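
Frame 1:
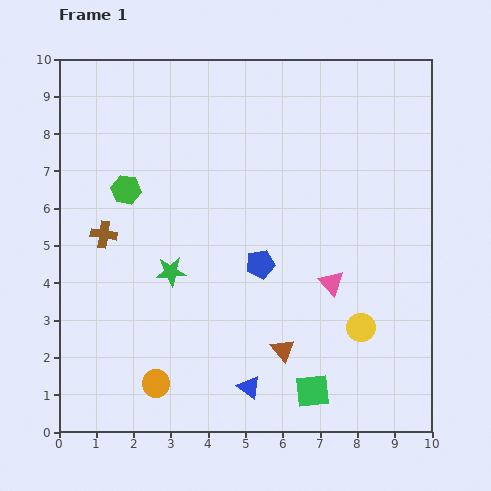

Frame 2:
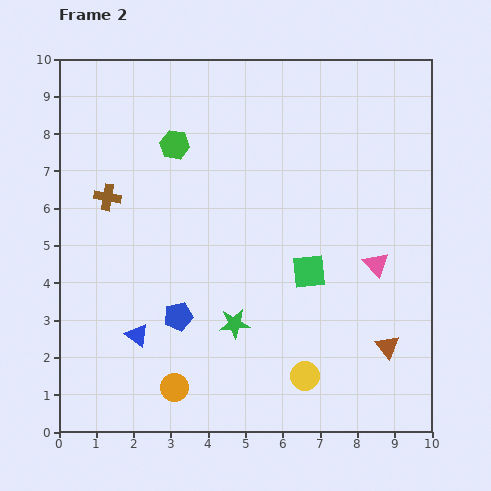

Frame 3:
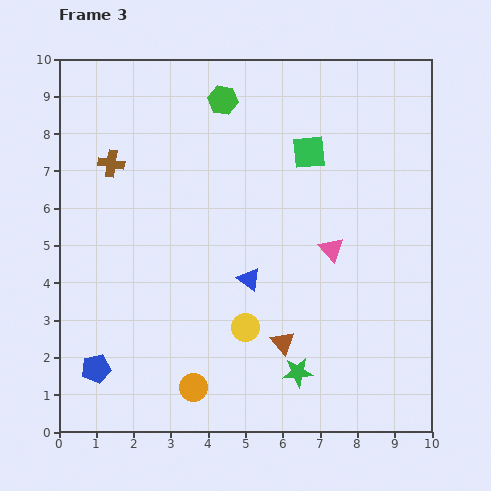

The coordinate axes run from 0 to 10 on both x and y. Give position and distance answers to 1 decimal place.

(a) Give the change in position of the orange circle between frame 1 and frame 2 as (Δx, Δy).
(0.5, -0.1)

The orange circle was at (2.6, 1.3) in frame 1 and (3.1, 1.2) in frame 2.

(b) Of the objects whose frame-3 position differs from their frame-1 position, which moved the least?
the brown triangle

(moved 0.2)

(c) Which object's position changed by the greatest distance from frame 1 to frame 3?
the green square

(moved 6.4; next 5.2)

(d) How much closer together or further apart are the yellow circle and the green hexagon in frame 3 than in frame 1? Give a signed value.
-1.2

Distance in frame 1: 7.3. Distance in frame 3: 6.1.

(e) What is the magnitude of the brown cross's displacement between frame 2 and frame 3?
0.9

The brown cross moved from (1.3, 6.3) to (1.4, 7.2), a distance of √(0.1² + 0.9²) ≈ 0.9.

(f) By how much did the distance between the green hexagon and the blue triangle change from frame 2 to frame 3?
-0.3

Distance in frame 2: 5.2. Distance in frame 3: 4.9.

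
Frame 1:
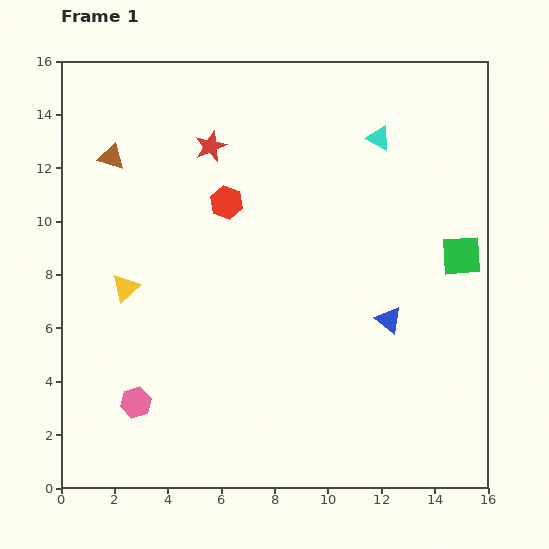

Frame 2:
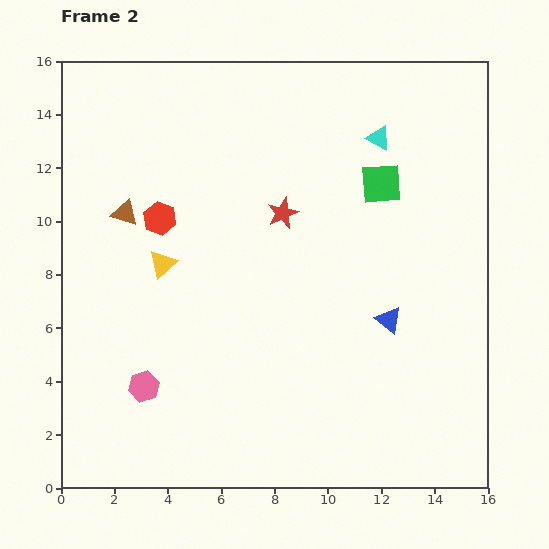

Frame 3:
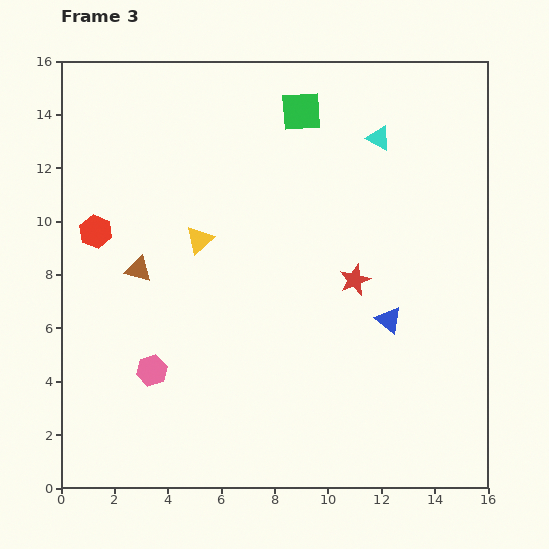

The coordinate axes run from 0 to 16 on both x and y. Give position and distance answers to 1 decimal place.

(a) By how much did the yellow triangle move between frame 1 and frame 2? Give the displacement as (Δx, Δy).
(1.4, 0.9)

The yellow triangle was at (2.4, 7.5) in frame 1 and (3.8, 8.4) in frame 2.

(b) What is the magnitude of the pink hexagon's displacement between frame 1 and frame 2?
0.7

The pink hexagon moved from (2.8, 3.2) to (3.1, 3.8), a distance of √(0.3² + 0.6²) ≈ 0.7.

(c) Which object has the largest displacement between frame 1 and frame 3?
the green square

(moved 8.1; next 7.4)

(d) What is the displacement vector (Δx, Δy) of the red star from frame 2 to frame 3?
(2.7, -2.5)

The red star was at (8.3, 10.3) in frame 2 and (11.0, 7.8) in frame 3.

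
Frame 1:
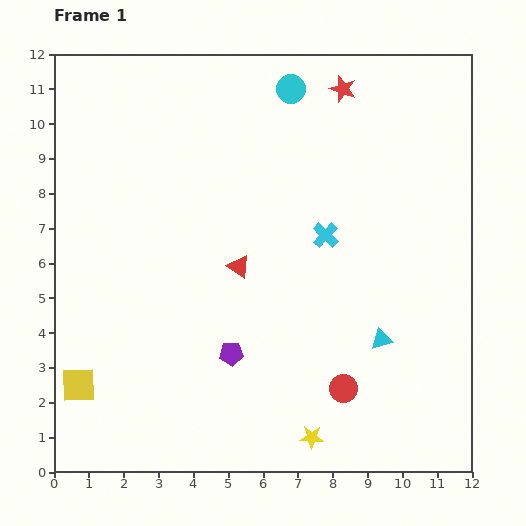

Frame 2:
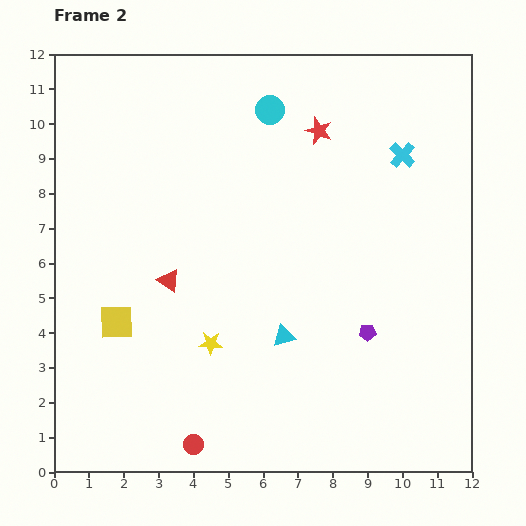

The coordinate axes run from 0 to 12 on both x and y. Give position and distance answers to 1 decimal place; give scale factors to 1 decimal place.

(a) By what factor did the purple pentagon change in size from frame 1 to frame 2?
0.7×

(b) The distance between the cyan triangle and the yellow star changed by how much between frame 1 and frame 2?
-1.3

Distance in frame 1: 3.4. Distance in frame 2: 2.1.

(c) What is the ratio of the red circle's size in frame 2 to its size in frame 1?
0.7×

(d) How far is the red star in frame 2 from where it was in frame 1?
1.4

The red star moved from (8.3, 11.0) to (7.6, 9.8), a distance of √(0.7² + 1.2²) ≈ 1.4.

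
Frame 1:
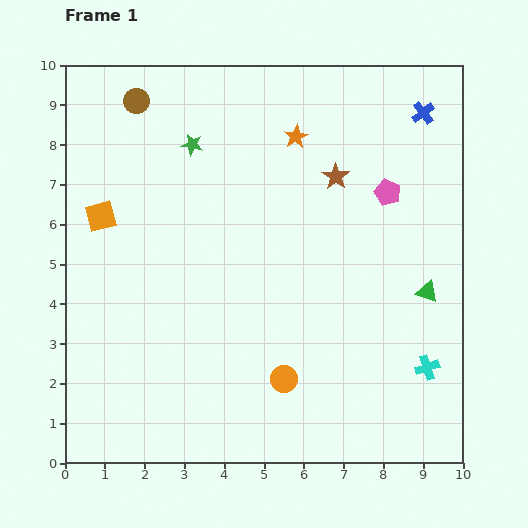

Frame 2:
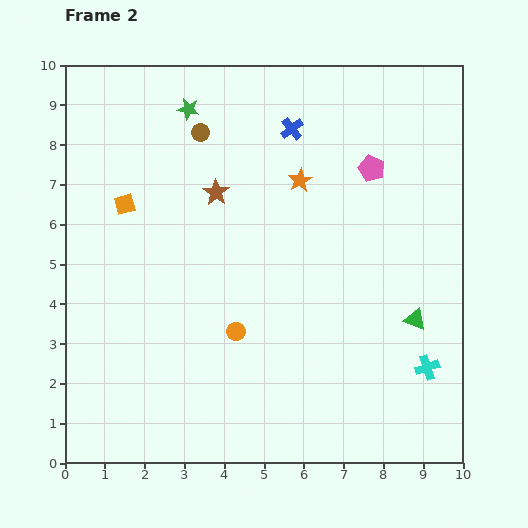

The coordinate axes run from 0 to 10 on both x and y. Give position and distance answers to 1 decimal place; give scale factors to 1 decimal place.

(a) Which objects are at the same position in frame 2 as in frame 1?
the cyan cross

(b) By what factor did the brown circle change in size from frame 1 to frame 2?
0.7×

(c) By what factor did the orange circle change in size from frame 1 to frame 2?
0.7×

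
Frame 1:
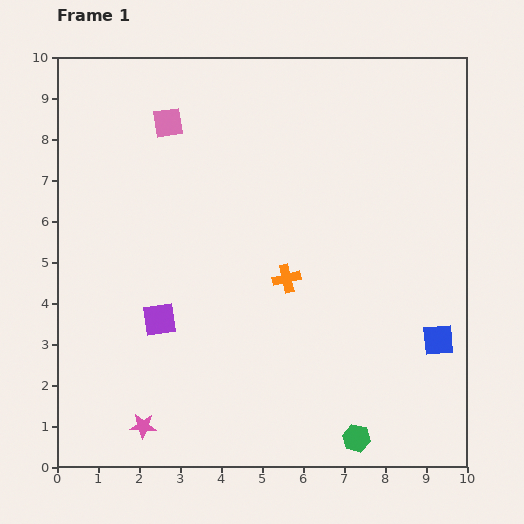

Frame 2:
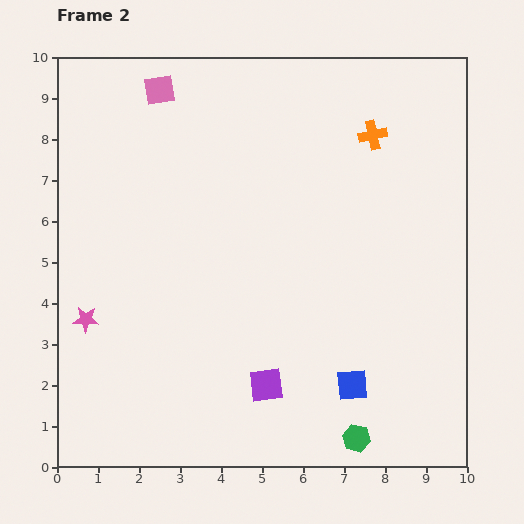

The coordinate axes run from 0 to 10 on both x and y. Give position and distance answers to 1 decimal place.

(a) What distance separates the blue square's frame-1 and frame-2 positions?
2.4

The blue square moved from (9.3, 3.1) to (7.2, 2.0), a distance of √(2.1² + 1.1²) ≈ 2.4.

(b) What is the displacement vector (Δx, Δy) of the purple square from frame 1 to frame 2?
(2.6, -1.6)

The purple square was at (2.5, 3.6) in frame 1 and (5.1, 2.0) in frame 2.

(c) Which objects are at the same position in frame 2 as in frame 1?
the green hexagon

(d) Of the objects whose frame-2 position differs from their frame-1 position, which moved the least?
the pink square

(moved 0.8)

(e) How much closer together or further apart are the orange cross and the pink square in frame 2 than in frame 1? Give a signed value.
+0.5

Distance in frame 1: 4.8. Distance in frame 2: 5.3.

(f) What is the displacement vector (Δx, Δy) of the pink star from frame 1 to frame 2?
(-1.4, 2.6)

The pink star was at (2.1, 1.0) in frame 1 and (0.7, 3.6) in frame 2.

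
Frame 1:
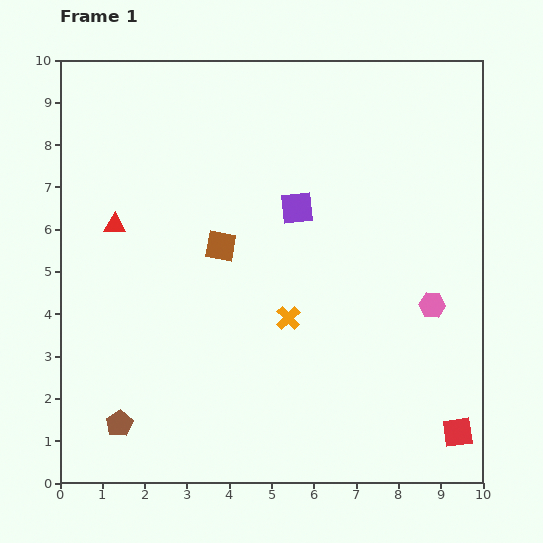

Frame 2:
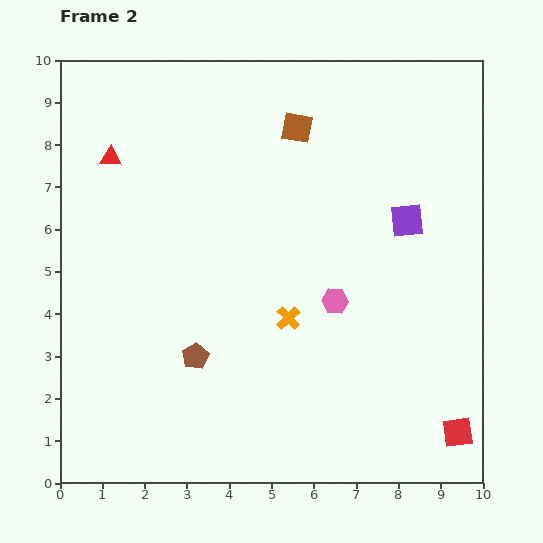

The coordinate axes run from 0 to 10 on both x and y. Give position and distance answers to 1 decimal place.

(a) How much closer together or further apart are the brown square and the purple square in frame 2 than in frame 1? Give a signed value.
+1.4

Distance in frame 1: 2.0. Distance in frame 2: 3.4.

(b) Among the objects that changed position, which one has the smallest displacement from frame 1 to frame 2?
the red triangle

(moved 1.6)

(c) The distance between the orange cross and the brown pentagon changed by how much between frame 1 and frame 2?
-2.3

Distance in frame 1: 4.7. Distance in frame 2: 2.4.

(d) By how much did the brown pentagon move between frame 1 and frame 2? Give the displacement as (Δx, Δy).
(1.8, 1.6)

The brown pentagon was at (1.4, 1.4) in frame 1 and (3.2, 3.0) in frame 2.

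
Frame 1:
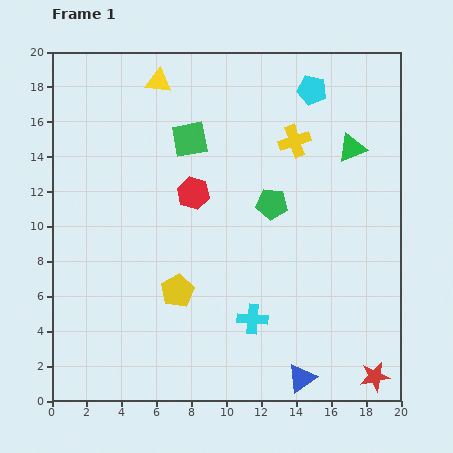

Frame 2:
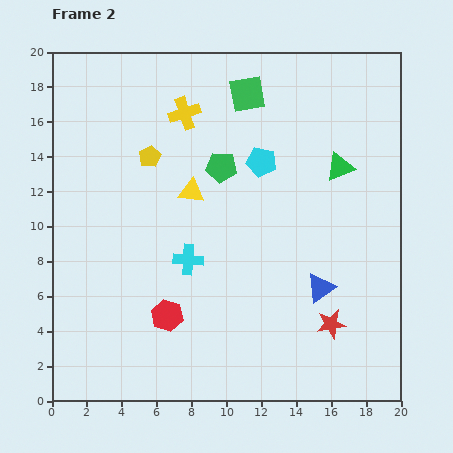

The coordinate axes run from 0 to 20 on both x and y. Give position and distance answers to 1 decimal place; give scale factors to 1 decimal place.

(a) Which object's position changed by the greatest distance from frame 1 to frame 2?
the yellow pentagon

(moved 7.9; next 7.2)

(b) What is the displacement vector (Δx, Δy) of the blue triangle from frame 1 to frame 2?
(1.1, 5.2)

The blue triangle was at (14.3, 1.3) in frame 1 and (15.4, 6.5) in frame 2.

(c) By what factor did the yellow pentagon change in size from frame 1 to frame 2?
0.7×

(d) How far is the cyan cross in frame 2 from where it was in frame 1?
5.0

The cyan cross moved from (11.5, 4.7) to (7.8, 8.1), a distance of √(3.7² + 3.4²) ≈ 5.0.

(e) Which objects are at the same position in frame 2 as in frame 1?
none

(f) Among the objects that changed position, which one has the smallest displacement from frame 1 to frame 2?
the green triangle

(moved 1.3)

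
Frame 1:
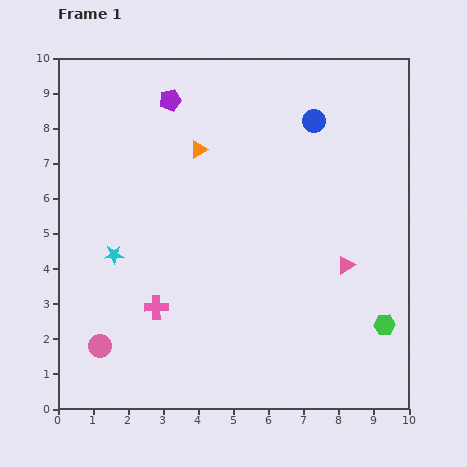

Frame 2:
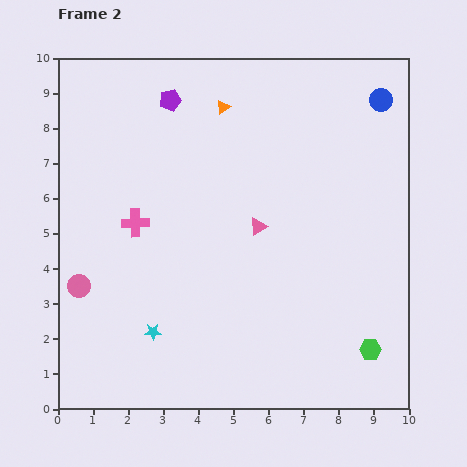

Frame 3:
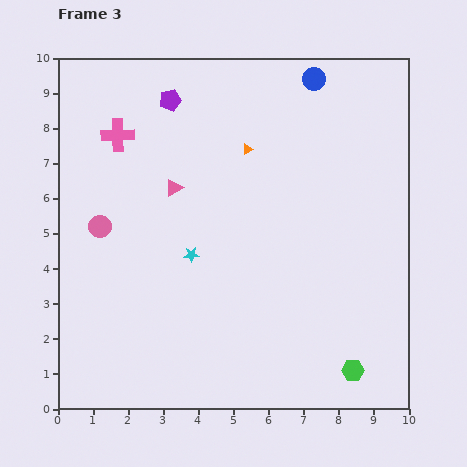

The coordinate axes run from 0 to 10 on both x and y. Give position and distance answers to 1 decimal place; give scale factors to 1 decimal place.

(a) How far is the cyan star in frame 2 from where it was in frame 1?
2.5

The cyan star moved from (1.6, 4.4) to (2.7, 2.2), a distance of √(1.1² + 2.2²) ≈ 2.5.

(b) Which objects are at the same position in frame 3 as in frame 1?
the purple pentagon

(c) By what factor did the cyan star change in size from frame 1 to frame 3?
0.8×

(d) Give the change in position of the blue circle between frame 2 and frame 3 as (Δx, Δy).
(-1.9, 0.6)

The blue circle was at (9.2, 8.8) in frame 2 and (7.3, 9.4) in frame 3.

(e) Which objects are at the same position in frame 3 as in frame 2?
the purple pentagon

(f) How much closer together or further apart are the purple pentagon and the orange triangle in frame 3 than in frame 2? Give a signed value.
+1.1

Distance in frame 2: 1.5. Distance in frame 3: 2.6.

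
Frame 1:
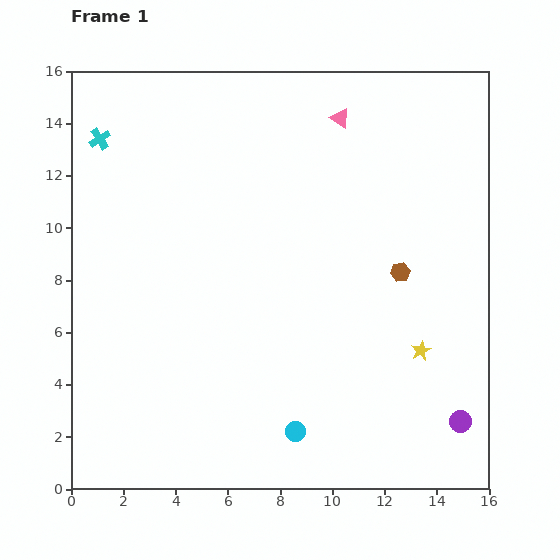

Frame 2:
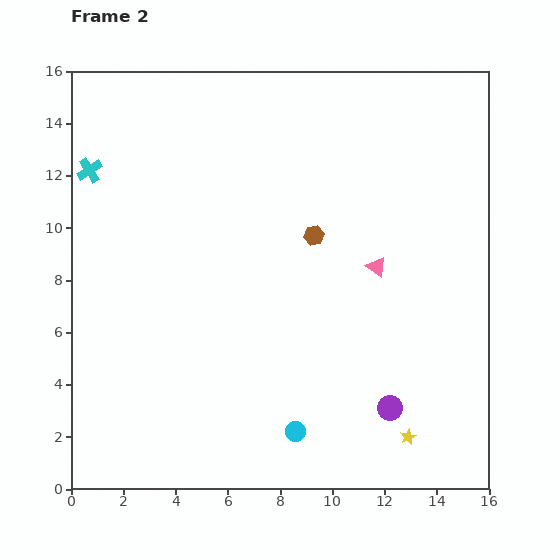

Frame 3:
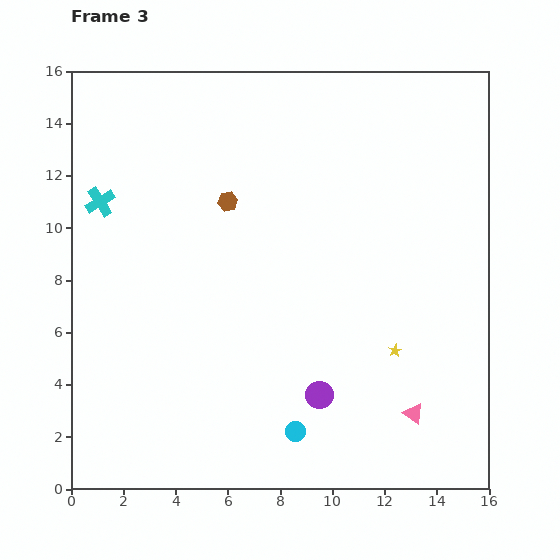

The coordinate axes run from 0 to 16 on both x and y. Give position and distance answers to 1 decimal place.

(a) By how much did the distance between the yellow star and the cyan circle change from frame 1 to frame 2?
-1.4

Distance in frame 1: 5.7. Distance in frame 2: 4.3.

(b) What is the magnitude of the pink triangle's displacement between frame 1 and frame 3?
11.6

The pink triangle moved from (10.3, 14.2) to (13.1, 2.9), a distance of √(2.8² + 11.3²) ≈ 11.6.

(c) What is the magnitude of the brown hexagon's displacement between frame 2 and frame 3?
3.5

The brown hexagon moved from (9.3, 9.7) to (6.0, 11.0), a distance of √(3.3² + 1.3²) ≈ 3.5.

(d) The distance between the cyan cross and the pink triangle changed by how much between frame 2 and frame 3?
+2.9

Distance in frame 2: 11.6. Distance in frame 3: 14.5.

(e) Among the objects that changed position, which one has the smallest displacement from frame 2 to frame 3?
the cyan cross

(moved 1.3)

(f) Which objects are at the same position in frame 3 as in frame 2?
the cyan circle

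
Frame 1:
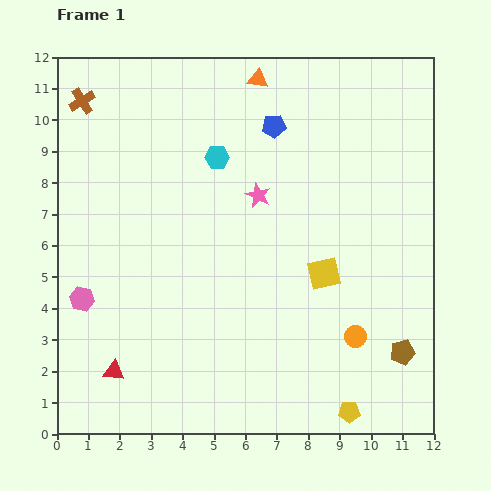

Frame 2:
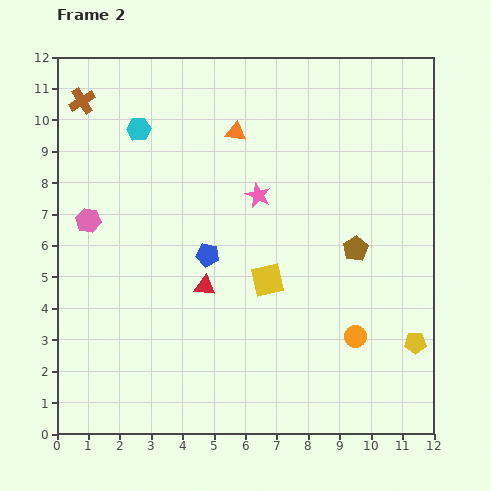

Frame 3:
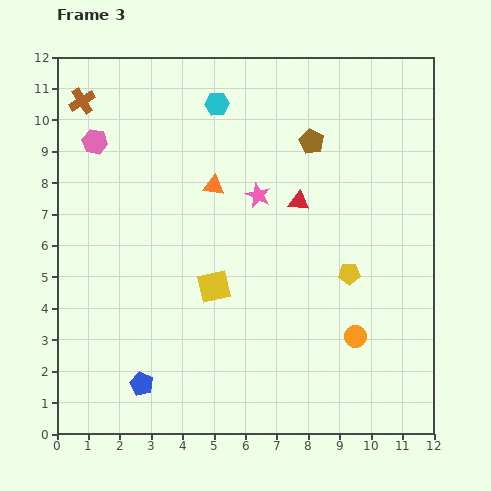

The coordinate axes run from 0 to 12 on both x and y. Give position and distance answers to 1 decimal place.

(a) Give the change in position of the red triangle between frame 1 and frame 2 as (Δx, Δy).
(2.9, 2.7)

The red triangle was at (1.8, 2.0) in frame 1 and (4.7, 4.7) in frame 2.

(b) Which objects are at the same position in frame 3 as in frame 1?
the brown cross, the orange circle, the pink star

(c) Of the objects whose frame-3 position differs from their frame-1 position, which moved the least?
the cyan hexagon

(moved 1.7)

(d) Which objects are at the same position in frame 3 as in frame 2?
the brown cross, the orange circle, the pink star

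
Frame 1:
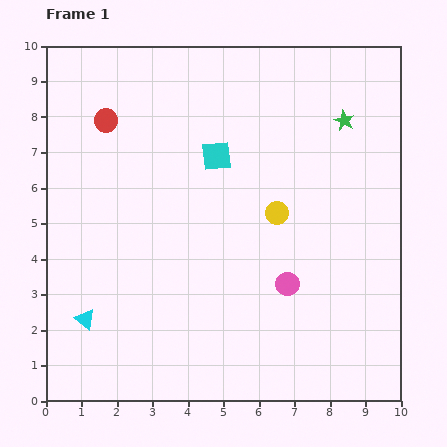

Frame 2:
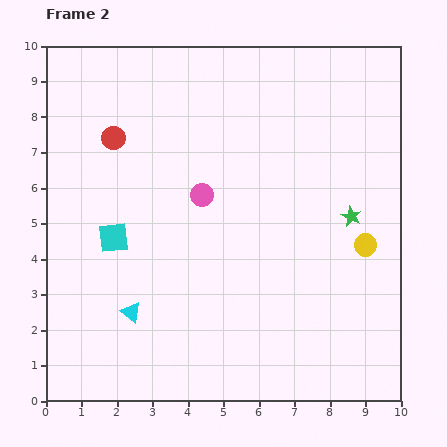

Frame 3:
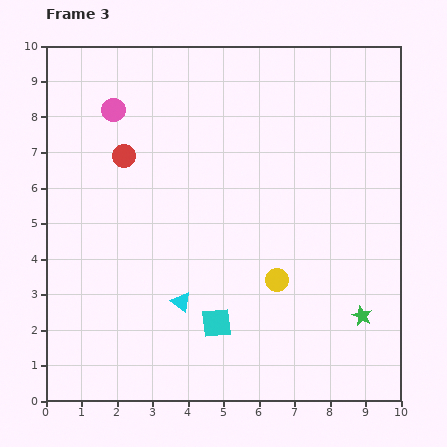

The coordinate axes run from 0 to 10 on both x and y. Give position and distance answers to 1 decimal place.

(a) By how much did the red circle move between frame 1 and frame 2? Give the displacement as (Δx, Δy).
(0.2, -0.5)

The red circle was at (1.7, 7.9) in frame 1 and (1.9, 7.4) in frame 2.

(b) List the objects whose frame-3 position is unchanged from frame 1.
none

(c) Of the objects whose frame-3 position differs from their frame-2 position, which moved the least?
the red circle

(moved 0.6)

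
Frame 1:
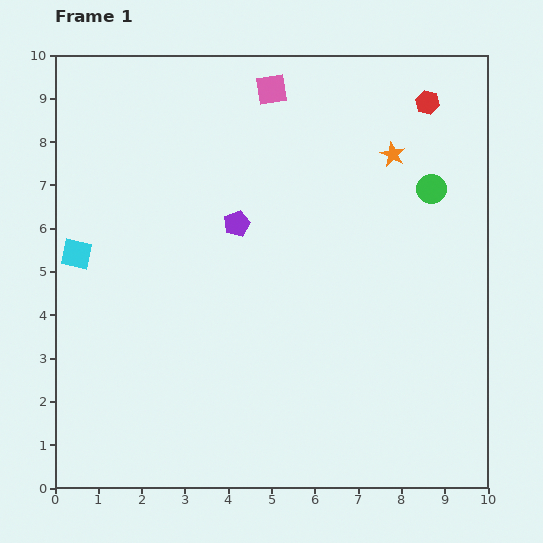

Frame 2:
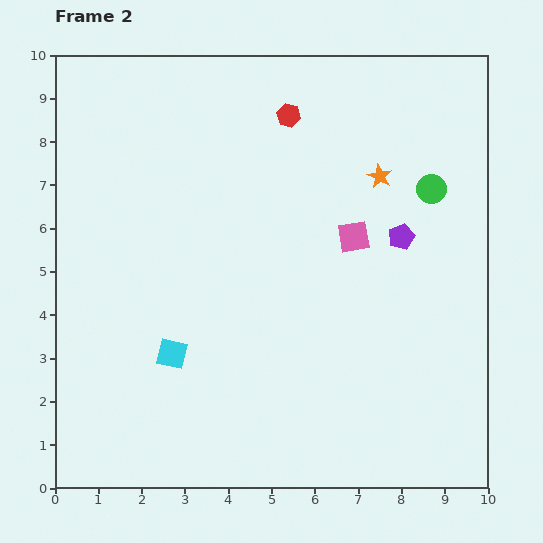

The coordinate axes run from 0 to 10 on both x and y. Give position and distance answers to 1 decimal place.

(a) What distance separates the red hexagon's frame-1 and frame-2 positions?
3.2

The red hexagon moved from (8.6, 8.9) to (5.4, 8.6), a distance of √(3.2² + 0.3²) ≈ 3.2.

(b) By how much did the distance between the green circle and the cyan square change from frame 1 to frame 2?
-1.2

Distance in frame 1: 8.3. Distance in frame 2: 7.1.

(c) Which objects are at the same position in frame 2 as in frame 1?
the green circle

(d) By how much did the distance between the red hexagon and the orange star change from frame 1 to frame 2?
+1.1

Distance in frame 1: 1.4. Distance in frame 2: 2.5.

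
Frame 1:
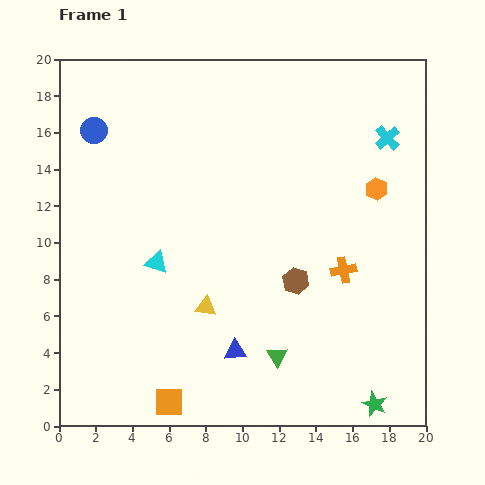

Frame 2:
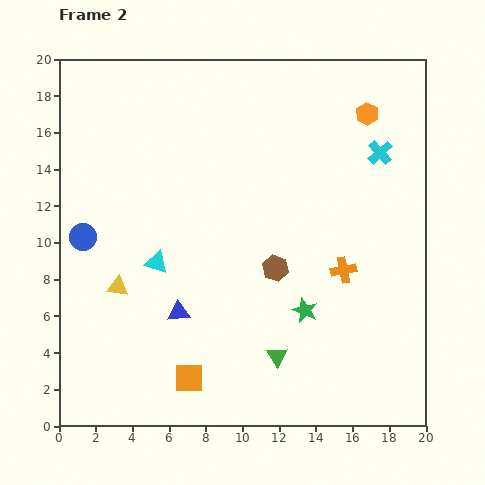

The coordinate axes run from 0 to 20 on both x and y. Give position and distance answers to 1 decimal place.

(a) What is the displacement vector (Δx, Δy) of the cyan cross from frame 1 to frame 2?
(-0.4, -0.8)

The cyan cross was at (17.9, 15.7) in frame 1 and (17.5, 14.9) in frame 2.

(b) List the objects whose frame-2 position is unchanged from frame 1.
the orange cross, the green triangle, the cyan triangle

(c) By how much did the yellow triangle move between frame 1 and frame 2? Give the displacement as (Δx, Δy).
(-4.8, 1.1)

The yellow triangle was at (8.0, 6.5) in frame 1 and (3.2, 7.6) in frame 2.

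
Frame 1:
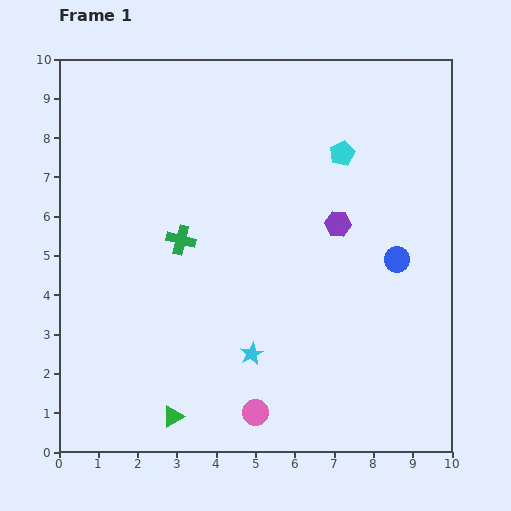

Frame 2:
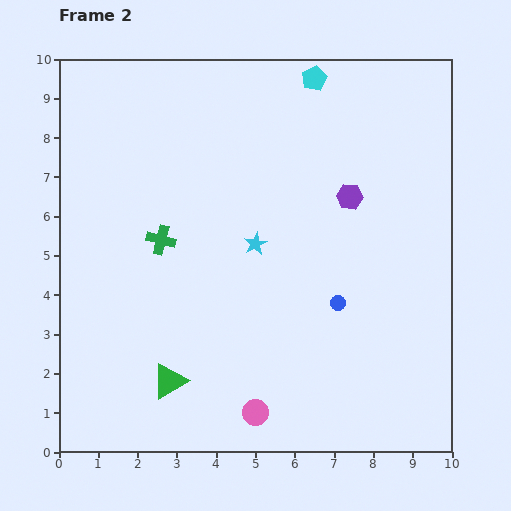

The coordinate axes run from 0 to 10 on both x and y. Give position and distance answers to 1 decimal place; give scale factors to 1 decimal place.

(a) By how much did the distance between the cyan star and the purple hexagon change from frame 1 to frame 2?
-1.3

Distance in frame 1: 4.0. Distance in frame 2: 2.7.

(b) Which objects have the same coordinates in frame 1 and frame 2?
the pink circle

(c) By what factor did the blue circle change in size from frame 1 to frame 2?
0.6×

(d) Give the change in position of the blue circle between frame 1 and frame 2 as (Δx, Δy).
(-1.5, -1.1)

The blue circle was at (8.6, 4.9) in frame 1 and (7.1, 3.8) in frame 2.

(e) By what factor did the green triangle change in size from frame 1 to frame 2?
1.7×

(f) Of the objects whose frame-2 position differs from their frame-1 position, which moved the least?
the green cross

(moved 0.5)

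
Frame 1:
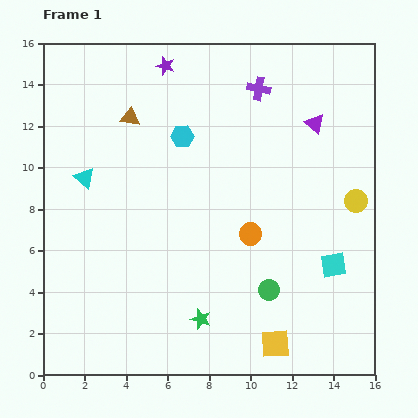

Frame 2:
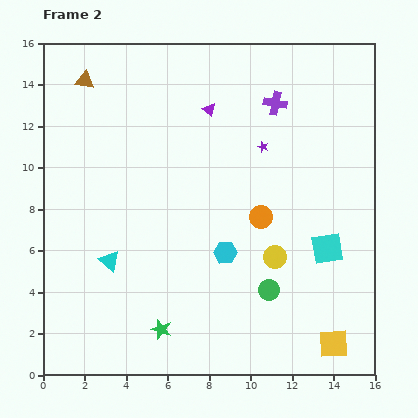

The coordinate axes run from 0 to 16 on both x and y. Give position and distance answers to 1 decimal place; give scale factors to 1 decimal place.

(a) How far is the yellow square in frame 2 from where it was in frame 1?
2.8

The yellow square moved from (11.2, 1.5) to (14.0, 1.5), a distance of √(2.8² + 0.0²) ≈ 2.8.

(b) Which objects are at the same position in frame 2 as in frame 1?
the green circle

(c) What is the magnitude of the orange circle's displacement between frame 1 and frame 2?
0.9

The orange circle moved from (10.0, 6.8) to (10.5, 7.6), a distance of √(0.5² + 0.8²) ≈ 0.9.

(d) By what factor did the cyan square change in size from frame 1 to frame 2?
1.3×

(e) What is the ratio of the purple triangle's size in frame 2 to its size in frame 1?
0.7×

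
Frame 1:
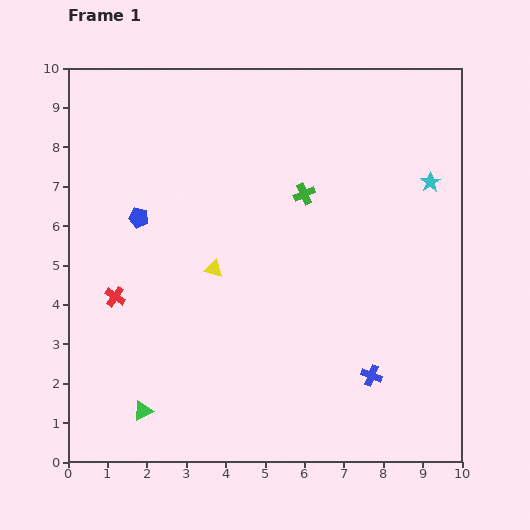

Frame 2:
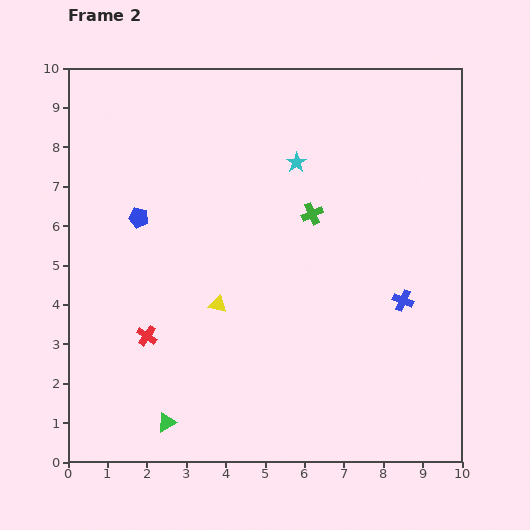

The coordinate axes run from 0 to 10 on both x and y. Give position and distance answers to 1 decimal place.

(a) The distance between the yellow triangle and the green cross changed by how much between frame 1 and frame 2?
+0.3

Distance in frame 1: 3.0. Distance in frame 2: 3.3.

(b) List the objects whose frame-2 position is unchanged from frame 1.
the blue pentagon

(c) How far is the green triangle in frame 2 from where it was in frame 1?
0.7

The green triangle moved from (1.9, 1.3) to (2.5, 1.0), a distance of √(0.6² + 0.3²) ≈ 0.7.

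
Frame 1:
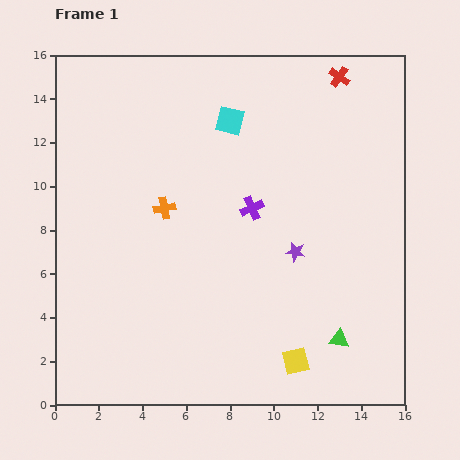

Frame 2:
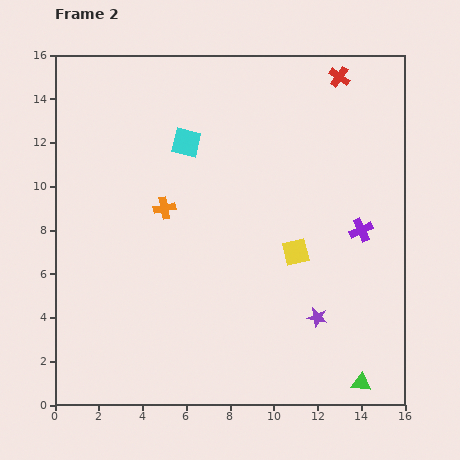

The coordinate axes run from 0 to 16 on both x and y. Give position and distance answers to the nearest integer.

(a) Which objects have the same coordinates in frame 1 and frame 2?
the red cross, the orange cross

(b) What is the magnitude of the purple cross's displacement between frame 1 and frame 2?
5

The purple cross moved from (9, 9) to (14, 8), a distance of √(5² + 1²) ≈ 5.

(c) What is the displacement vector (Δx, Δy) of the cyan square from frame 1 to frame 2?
(-2, -1)

The cyan square was at (8, 13) in frame 1 and (6, 12) in frame 2.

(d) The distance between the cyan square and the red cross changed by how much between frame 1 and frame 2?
+3

Distance in frame 1: 5. Distance in frame 2: 8.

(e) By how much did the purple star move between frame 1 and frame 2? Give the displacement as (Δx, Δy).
(1, -3)

The purple star was at (11, 7) in frame 1 and (12, 4) in frame 2.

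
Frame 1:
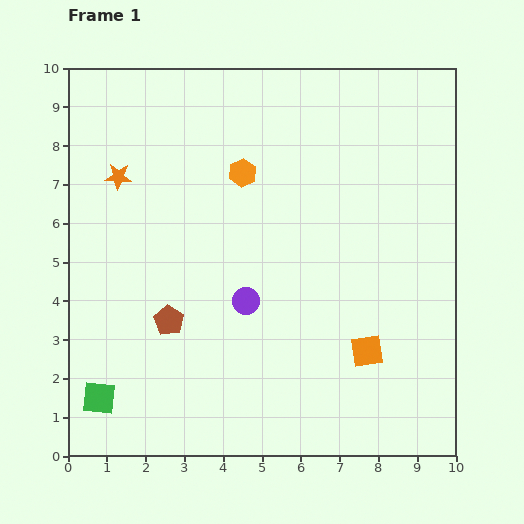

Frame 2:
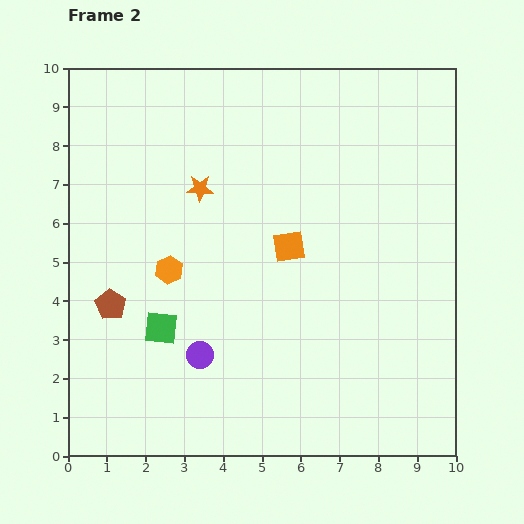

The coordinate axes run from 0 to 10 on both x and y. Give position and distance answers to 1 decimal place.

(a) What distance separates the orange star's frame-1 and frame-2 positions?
2.1

The orange star moved from (1.3, 7.2) to (3.4, 6.9), a distance of √(2.1² + 0.3²) ≈ 2.1.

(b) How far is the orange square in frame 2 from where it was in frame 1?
3.4

The orange square moved from (7.7, 2.7) to (5.7, 5.4), a distance of √(2.0² + 2.7²) ≈ 3.4.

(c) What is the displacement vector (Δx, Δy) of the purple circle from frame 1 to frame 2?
(-1.2, -1.4)

The purple circle was at (4.6, 4.0) in frame 1 and (3.4, 2.6) in frame 2.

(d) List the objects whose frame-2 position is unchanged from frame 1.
none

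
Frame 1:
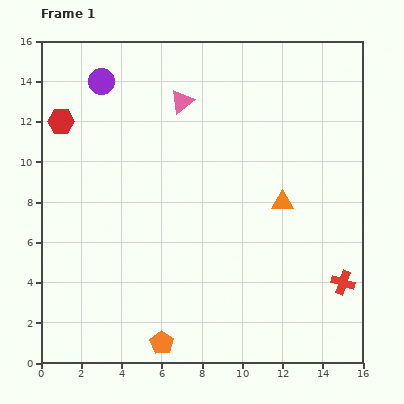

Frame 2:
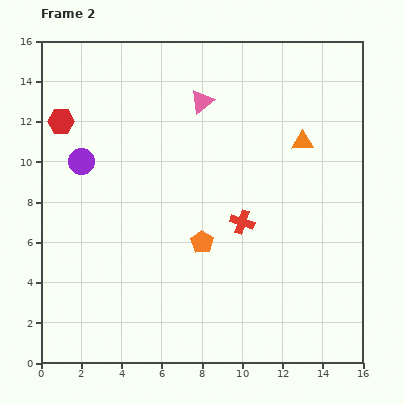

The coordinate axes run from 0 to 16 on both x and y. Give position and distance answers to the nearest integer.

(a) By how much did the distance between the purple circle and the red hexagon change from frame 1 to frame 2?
-1

Distance in frame 1: 3. Distance in frame 2: 2.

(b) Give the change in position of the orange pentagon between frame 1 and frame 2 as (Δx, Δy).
(2, 5)

The orange pentagon was at (6, 1) in frame 1 and (8, 6) in frame 2.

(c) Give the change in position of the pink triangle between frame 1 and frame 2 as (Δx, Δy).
(1, 0)

The pink triangle was at (7, 13) in frame 1 and (8, 13) in frame 2.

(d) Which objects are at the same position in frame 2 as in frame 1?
the red hexagon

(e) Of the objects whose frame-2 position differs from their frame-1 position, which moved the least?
the pink triangle

(moved 1)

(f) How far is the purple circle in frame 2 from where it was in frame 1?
4

The purple circle moved from (3, 14) to (2, 10), a distance of √(1² + 4²) ≈ 4.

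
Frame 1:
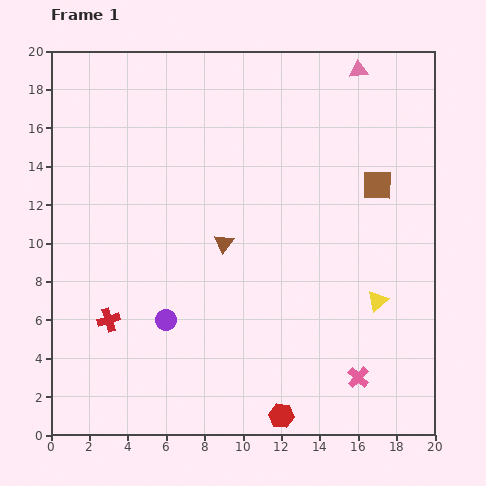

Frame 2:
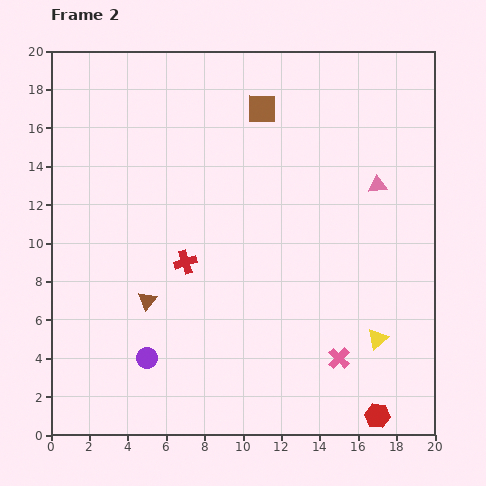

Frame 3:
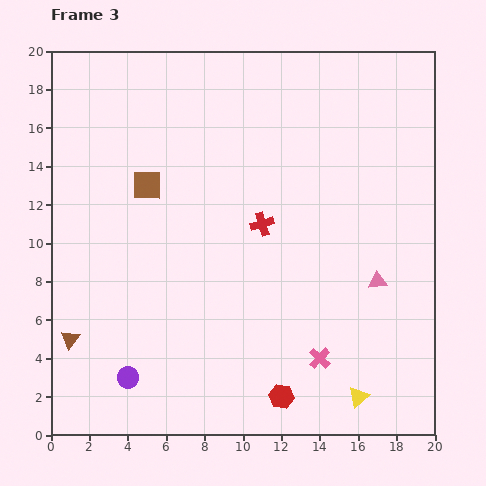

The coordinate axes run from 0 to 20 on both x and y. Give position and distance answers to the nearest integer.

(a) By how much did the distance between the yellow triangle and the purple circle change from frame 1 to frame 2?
+1

Distance in frame 1: 11. Distance in frame 2: 12.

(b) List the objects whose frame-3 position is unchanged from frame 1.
none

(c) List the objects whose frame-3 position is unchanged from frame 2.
none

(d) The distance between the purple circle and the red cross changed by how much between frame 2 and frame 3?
+6

Distance in frame 2: 5. Distance in frame 3: 11.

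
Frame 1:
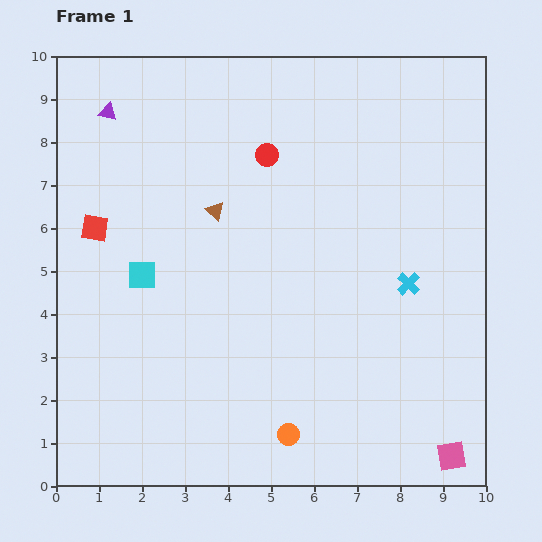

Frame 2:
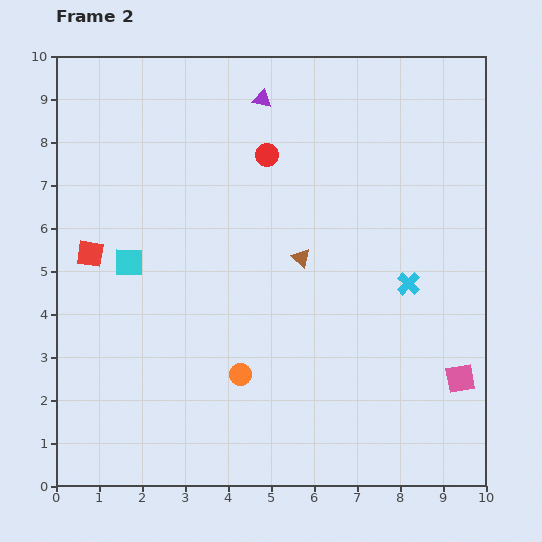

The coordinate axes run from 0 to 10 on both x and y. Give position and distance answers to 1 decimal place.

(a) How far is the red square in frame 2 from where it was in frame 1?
0.6

The red square moved from (0.9, 6.0) to (0.8, 5.4), a distance of √(0.1² + 0.6²) ≈ 0.6.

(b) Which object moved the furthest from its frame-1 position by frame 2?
the purple triangle

(moved 3.6; next 2.3)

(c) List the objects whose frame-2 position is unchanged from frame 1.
the red circle, the cyan cross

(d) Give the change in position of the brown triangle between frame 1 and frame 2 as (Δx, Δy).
(2.0, -1.1)

The brown triangle was at (3.7, 6.4) in frame 1 and (5.7, 5.3) in frame 2.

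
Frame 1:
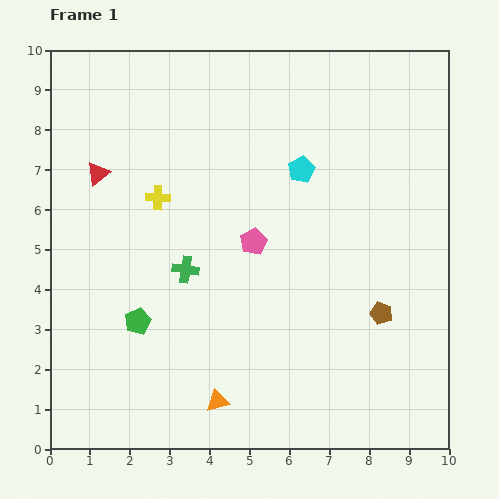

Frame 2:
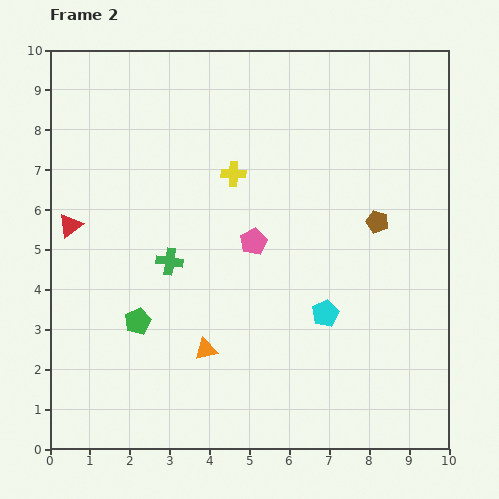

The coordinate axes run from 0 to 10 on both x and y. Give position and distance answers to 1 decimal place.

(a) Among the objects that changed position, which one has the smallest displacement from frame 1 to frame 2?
the green cross

(moved 0.4)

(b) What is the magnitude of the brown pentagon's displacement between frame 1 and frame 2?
2.3

The brown pentagon moved from (8.3, 3.4) to (8.2, 5.7), a distance of √(0.1² + 2.3²) ≈ 2.3.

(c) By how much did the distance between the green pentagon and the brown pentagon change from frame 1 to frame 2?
+0.4

Distance in frame 1: 6.1. Distance in frame 2: 6.5.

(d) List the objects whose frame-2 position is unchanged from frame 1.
the pink pentagon, the green pentagon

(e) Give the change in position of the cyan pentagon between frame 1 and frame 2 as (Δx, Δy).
(0.6, -3.6)

The cyan pentagon was at (6.3, 7.0) in frame 1 and (6.9, 3.4) in frame 2.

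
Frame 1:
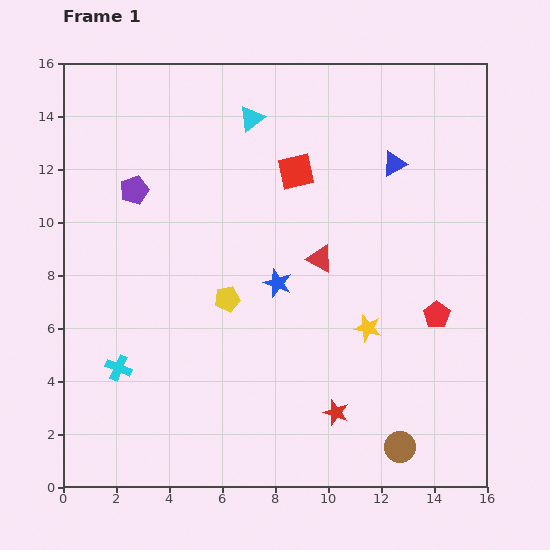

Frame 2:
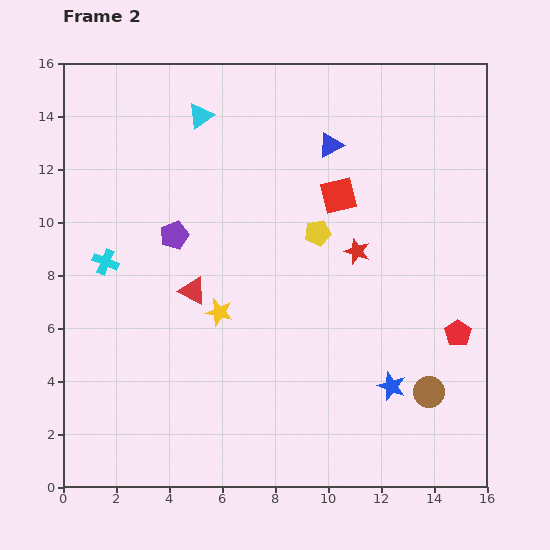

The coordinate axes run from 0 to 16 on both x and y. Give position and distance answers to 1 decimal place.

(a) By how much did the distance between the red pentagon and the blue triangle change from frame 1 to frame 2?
+2.7

Distance in frame 1: 5.9. Distance in frame 2: 8.6.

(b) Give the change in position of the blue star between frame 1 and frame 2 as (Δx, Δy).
(4.3, -3.9)

The blue star was at (8.1, 7.7) in frame 1 and (12.4, 3.8) in frame 2.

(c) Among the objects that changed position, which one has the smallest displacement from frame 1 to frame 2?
the red pentagon

(moved 1.1)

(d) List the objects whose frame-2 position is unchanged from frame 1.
none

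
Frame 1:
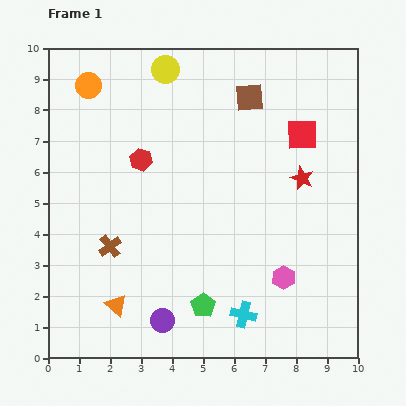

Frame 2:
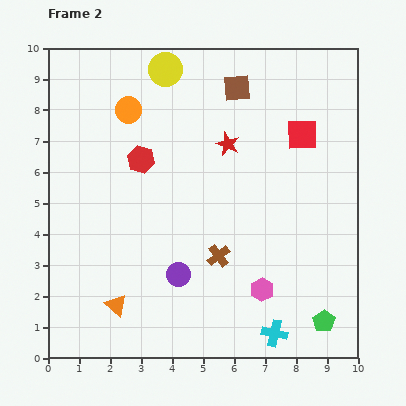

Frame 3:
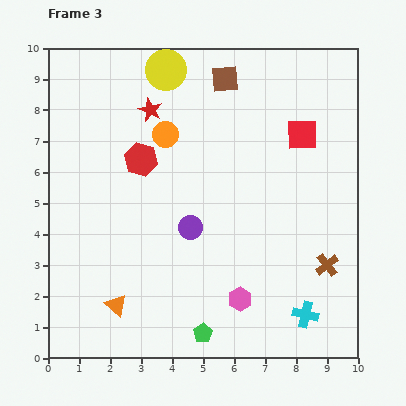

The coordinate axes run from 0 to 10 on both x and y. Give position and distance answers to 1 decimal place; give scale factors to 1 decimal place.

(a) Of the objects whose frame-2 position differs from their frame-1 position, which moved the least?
the brown square

(moved 0.5)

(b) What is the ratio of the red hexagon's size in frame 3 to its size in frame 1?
1.5×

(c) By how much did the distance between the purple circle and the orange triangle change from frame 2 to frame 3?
+1.3

Distance in frame 2: 2.2. Distance in frame 3: 3.5.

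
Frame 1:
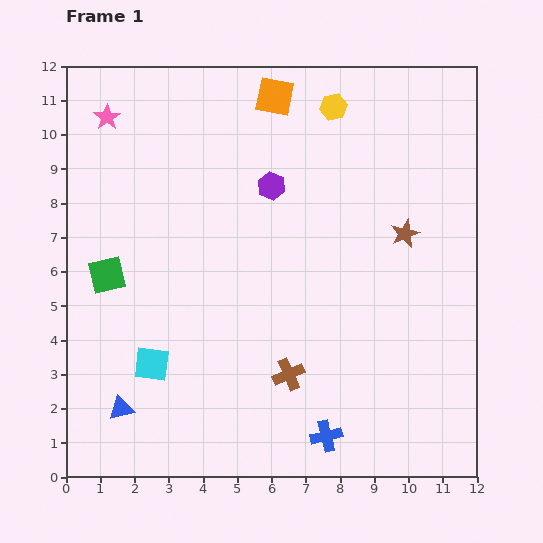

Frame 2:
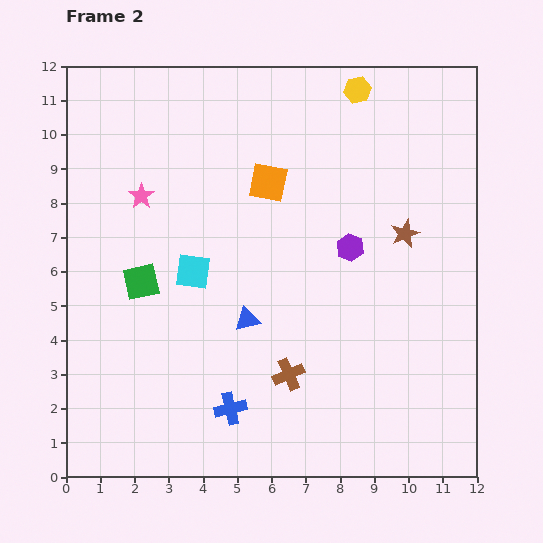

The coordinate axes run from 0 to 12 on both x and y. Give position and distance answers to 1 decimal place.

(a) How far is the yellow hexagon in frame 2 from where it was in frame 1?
0.9

The yellow hexagon moved from (7.8, 10.8) to (8.5, 11.3), a distance of √(0.7² + 0.5²) ≈ 0.9.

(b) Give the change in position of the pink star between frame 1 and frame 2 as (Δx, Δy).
(1.0, -2.3)

The pink star was at (1.2, 10.5) in frame 1 and (2.2, 8.2) in frame 2.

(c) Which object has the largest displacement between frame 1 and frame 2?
the blue triangle

(moved 4.5; next 3.0)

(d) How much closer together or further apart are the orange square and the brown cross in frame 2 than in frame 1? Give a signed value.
-2.5

Distance in frame 1: 8.1. Distance in frame 2: 5.6.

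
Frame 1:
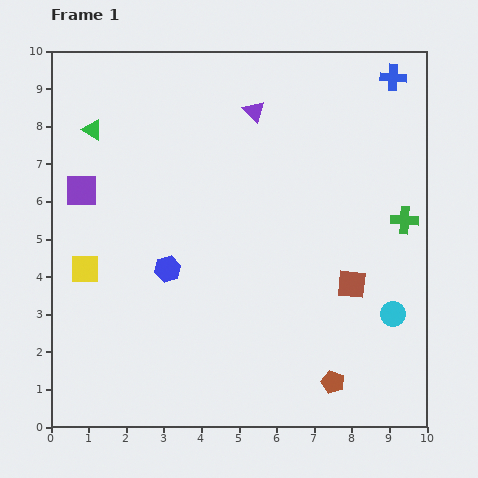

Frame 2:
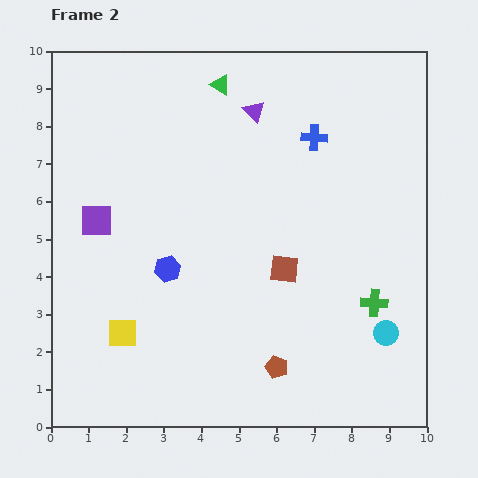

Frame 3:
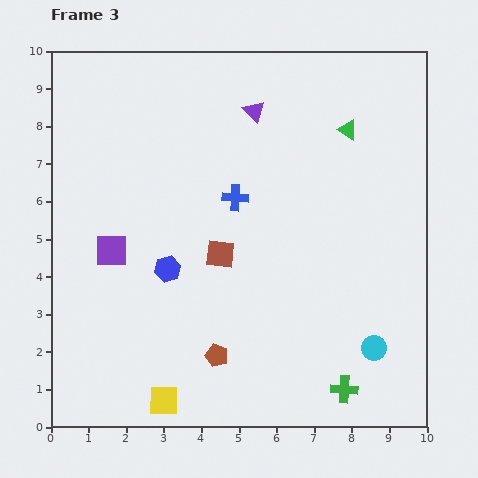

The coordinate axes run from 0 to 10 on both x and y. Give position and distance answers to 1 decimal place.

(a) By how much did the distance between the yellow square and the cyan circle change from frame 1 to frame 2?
-1.3

Distance in frame 1: 8.3. Distance in frame 2: 7.0.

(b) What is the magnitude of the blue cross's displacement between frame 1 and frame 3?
5.3

The blue cross moved from (9.1, 9.3) to (4.9, 6.1), a distance of √(4.2² + 3.2²) ≈ 5.3.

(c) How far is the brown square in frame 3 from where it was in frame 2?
1.7

The brown square moved from (6.2, 4.2) to (4.5, 4.6), a distance of √(1.7² + 0.4²) ≈ 1.7.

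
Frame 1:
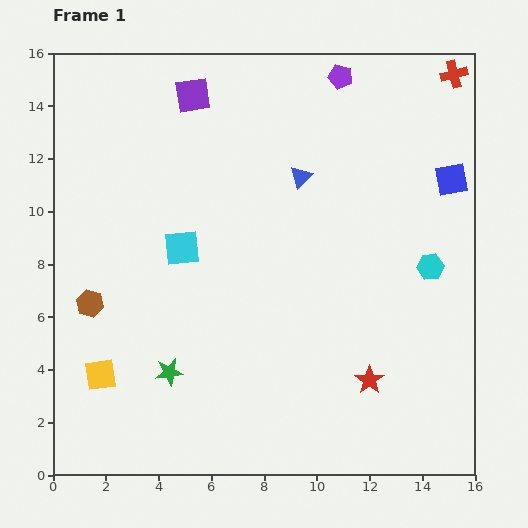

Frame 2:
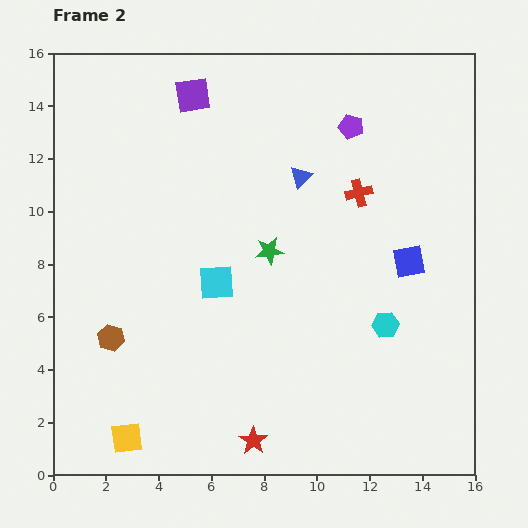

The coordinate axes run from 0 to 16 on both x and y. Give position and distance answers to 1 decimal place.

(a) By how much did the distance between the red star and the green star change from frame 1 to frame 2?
-0.4

Distance in frame 1: 7.6. Distance in frame 2: 7.2.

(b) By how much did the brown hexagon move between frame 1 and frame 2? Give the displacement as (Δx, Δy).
(0.8, -1.3)

The brown hexagon was at (1.4, 6.5) in frame 1 and (2.2, 5.2) in frame 2.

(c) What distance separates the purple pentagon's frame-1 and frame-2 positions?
1.9

The purple pentagon moved from (10.9, 15.1) to (11.3, 13.2), a distance of √(0.4² + 1.9²) ≈ 1.9.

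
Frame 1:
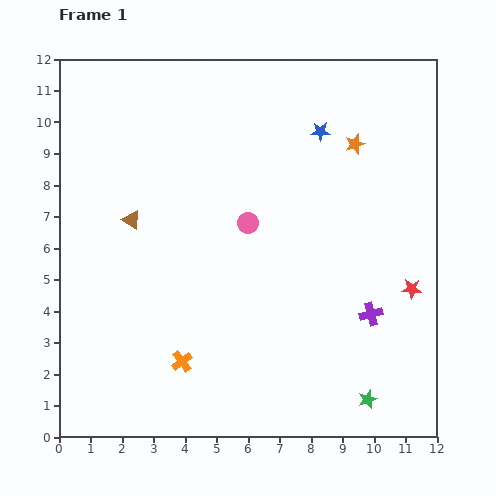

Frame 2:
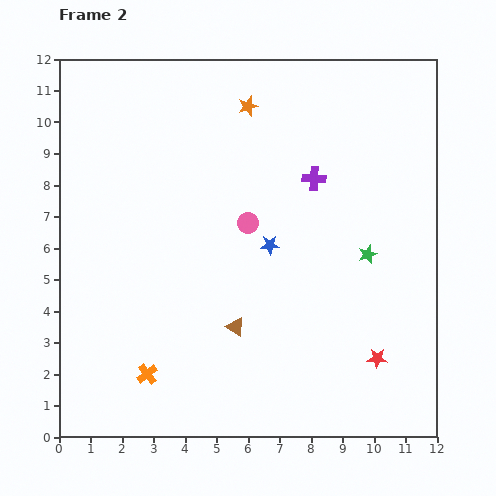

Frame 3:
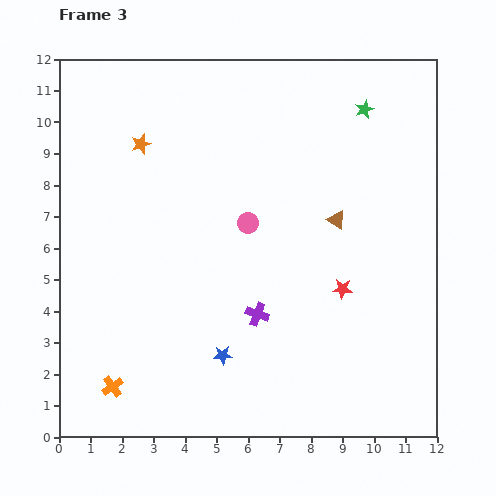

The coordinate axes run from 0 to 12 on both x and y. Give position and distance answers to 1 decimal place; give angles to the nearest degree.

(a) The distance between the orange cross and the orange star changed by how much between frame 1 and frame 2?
+0.3

Distance in frame 1: 8.8. Distance in frame 2: 9.1.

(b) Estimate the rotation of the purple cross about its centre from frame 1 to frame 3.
34° clockwise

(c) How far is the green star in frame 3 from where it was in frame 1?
9.2

The green star moved from (9.8, 1.2) to (9.7, 10.4), a distance of √(0.1² + 9.2²) ≈ 9.2.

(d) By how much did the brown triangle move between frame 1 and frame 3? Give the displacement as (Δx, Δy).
(6.5, 0.0)

The brown triangle was at (2.3, 6.9) in frame 1 and (8.8, 6.9) in frame 3.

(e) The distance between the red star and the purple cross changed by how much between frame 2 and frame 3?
-3.2

Distance in frame 2: 6.0. Distance in frame 3: 2.8.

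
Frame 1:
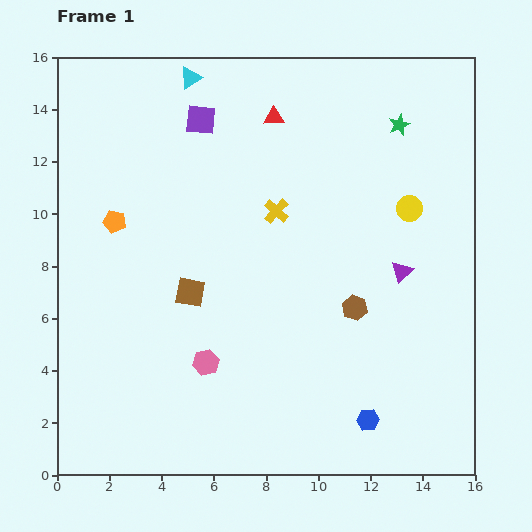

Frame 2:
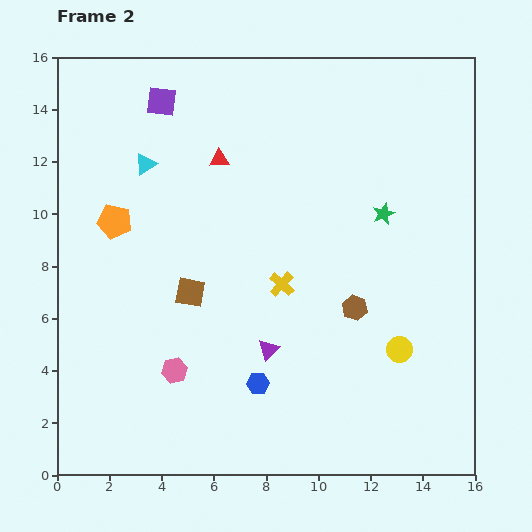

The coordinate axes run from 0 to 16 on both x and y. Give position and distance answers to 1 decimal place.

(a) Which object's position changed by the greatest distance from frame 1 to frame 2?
the purple triangle

(moved 5.9; next 5.4)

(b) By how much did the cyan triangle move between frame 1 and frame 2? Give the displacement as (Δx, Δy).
(-1.7, -3.3)

The cyan triangle was at (5.1, 15.2) in frame 1 and (3.4, 11.9) in frame 2.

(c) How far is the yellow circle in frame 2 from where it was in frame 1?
5.4

The yellow circle moved from (13.5, 10.2) to (13.1, 4.8), a distance of √(0.4² + 5.4²) ≈ 5.4.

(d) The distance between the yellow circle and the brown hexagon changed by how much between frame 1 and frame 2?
-2.0

Distance in frame 1: 4.3. Distance in frame 2: 2.3.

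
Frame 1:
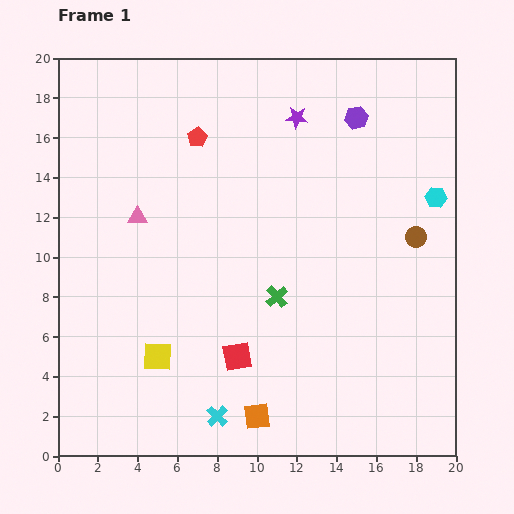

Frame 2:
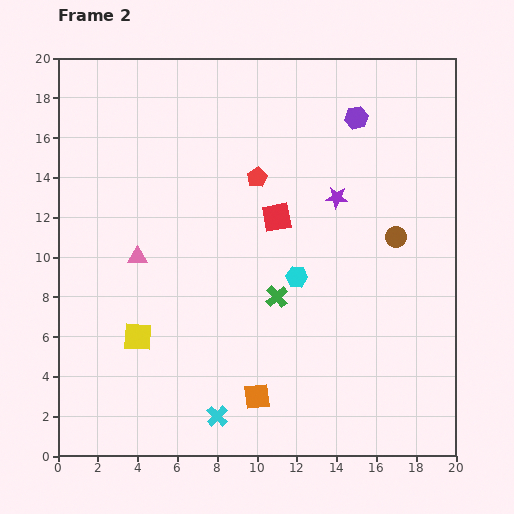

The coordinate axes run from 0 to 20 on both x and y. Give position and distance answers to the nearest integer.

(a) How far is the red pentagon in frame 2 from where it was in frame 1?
4

The red pentagon moved from (7, 16) to (10, 14), a distance of √(3² + 2²) ≈ 4.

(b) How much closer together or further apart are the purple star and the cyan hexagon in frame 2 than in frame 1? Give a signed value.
-4

Distance in frame 1: 8. Distance in frame 2: 4.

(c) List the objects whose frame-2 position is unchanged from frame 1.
the cyan cross, the purple hexagon, the green cross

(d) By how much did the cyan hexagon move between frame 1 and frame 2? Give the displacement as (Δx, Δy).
(-7, -4)

The cyan hexagon was at (19, 13) in frame 1 and (12, 9) in frame 2.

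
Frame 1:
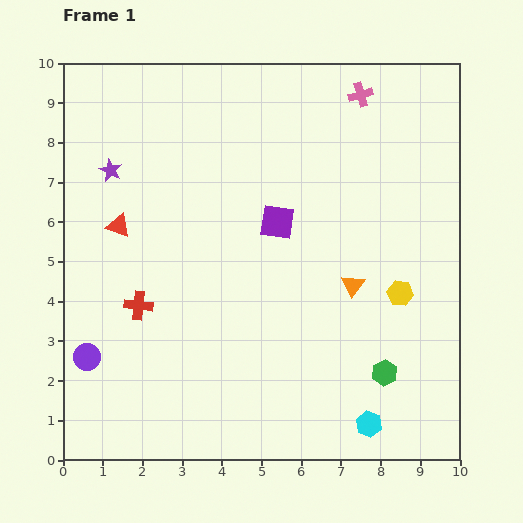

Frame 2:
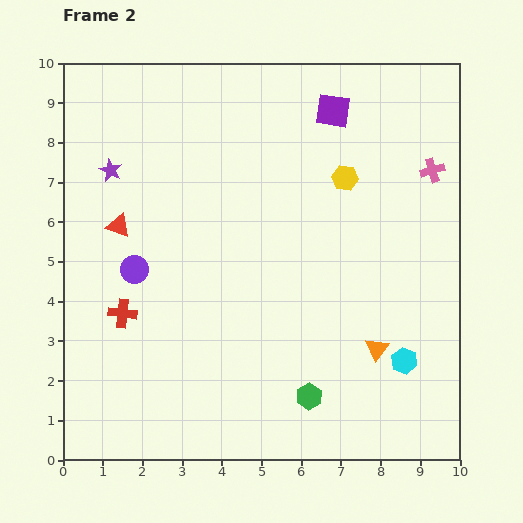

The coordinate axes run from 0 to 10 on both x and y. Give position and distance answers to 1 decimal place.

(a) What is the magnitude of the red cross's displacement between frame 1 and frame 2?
0.4

The red cross moved from (1.9, 3.9) to (1.5, 3.7), a distance of √(0.4² + 0.2²) ≈ 0.4.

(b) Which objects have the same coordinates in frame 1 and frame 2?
the purple star, the red triangle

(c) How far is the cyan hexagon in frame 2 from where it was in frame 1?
1.8

The cyan hexagon moved from (7.7, 0.9) to (8.6, 2.5), a distance of √(0.9² + 1.6²) ≈ 1.8.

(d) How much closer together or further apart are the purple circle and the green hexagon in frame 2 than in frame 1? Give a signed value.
-2.1

Distance in frame 1: 7.5. Distance in frame 2: 5.4.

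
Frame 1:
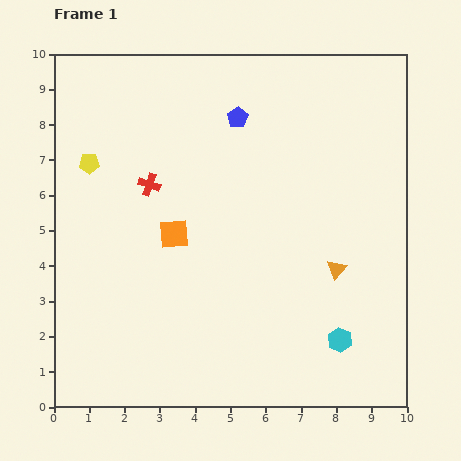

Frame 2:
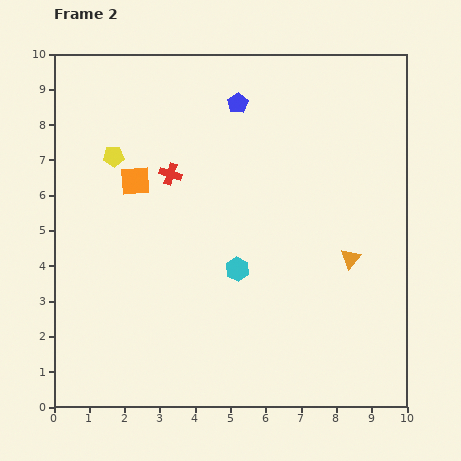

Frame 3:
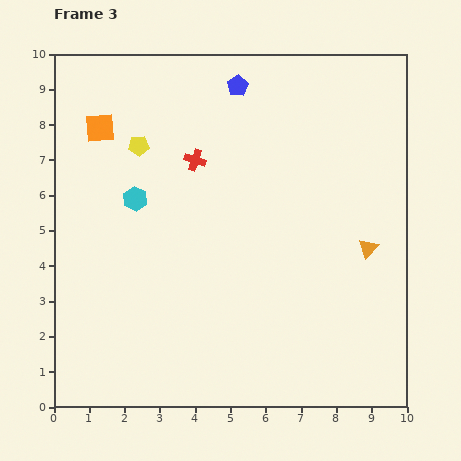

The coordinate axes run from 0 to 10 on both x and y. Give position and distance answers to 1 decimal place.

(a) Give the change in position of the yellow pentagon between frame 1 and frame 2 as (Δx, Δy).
(0.7, 0.2)

The yellow pentagon was at (1.0, 6.9) in frame 1 and (1.7, 7.1) in frame 2.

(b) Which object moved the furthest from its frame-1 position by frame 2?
the cyan hexagon

(moved 3.5; next 1.9)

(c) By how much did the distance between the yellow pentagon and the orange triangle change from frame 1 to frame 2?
-0.3

Distance in frame 1: 7.6. Distance in frame 2: 7.3.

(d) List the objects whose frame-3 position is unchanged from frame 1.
none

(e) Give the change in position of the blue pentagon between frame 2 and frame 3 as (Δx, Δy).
(0.0, 0.5)

The blue pentagon was at (5.2, 8.6) in frame 2 and (5.2, 9.1) in frame 3.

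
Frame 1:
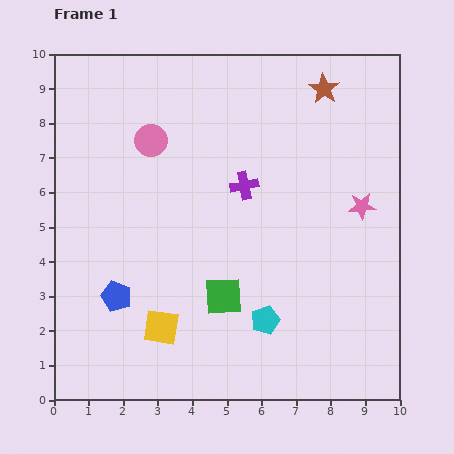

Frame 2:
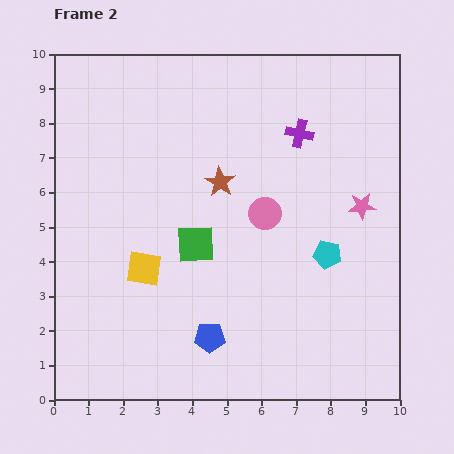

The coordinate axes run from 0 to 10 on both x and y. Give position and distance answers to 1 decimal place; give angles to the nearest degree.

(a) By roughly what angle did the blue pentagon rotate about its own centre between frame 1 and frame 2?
21° counter-clockwise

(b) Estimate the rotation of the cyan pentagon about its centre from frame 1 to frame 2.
30° clockwise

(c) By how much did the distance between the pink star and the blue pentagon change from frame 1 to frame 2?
-1.8

Distance in frame 1: 7.6. Distance in frame 2: 5.8.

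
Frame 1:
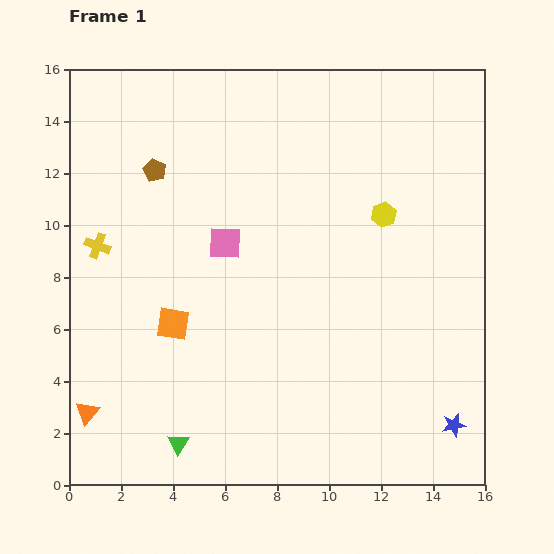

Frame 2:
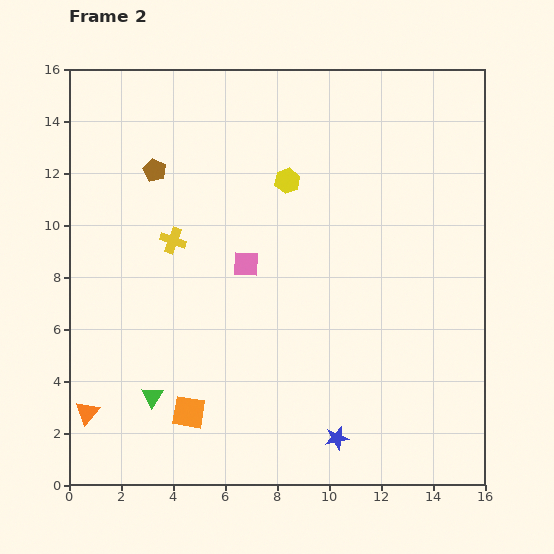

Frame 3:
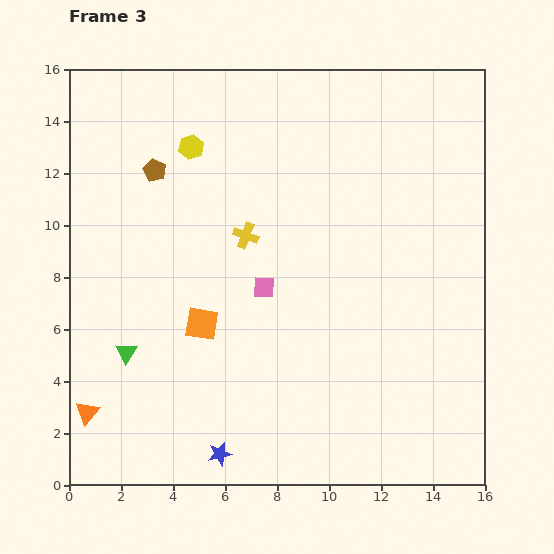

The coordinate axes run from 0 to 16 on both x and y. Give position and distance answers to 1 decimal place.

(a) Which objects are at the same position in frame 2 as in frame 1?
the brown pentagon, the orange triangle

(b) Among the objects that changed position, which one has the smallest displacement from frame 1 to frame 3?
the orange square

(moved 1.1)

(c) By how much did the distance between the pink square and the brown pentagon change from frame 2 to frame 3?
+1.2

Distance in frame 2: 5.0. Distance in frame 3: 6.2.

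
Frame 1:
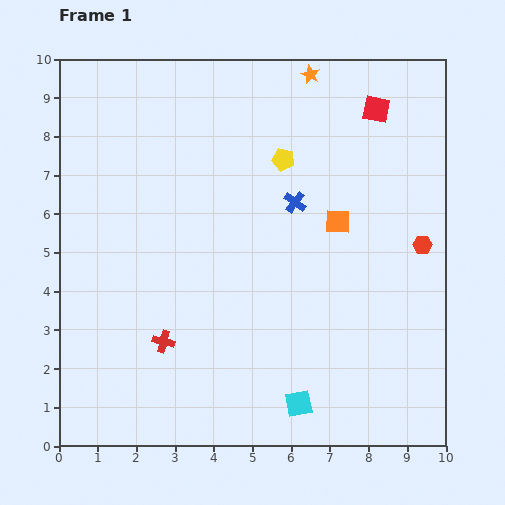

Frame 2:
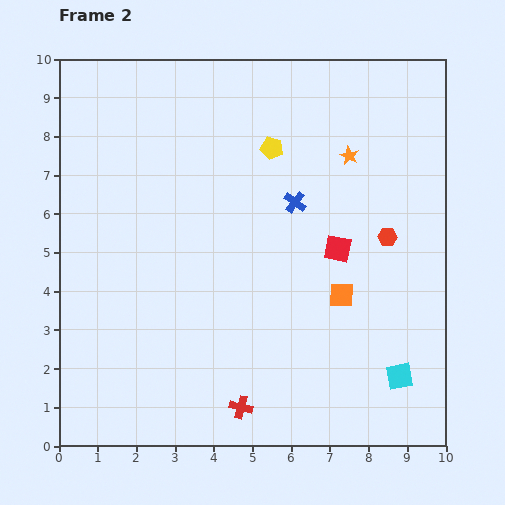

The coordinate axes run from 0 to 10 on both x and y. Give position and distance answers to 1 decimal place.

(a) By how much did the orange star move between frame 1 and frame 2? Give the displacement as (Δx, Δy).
(1.0, -2.1)

The orange star was at (6.5, 9.6) in frame 1 and (7.5, 7.5) in frame 2.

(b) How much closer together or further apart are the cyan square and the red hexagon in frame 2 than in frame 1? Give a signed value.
-1.6

Distance in frame 1: 5.2. Distance in frame 2: 3.6.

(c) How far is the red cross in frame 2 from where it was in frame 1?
2.6

The red cross moved from (2.7, 2.7) to (4.7, 1.0), a distance of √(2.0² + 1.7²) ≈ 2.6.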